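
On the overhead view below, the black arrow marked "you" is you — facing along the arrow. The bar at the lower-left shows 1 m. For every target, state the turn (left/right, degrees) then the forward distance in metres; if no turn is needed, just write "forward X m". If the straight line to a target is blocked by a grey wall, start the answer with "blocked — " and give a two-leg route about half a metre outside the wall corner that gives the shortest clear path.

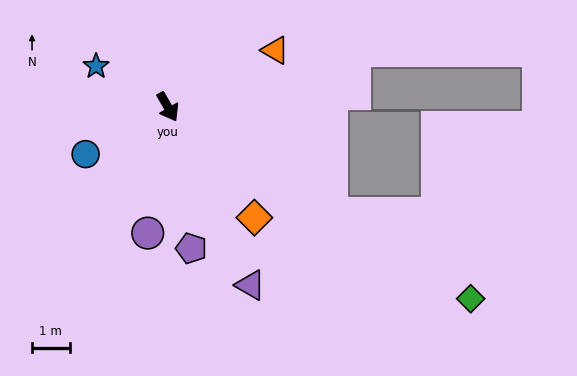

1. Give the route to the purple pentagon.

turn right 20°, forward 3.8 m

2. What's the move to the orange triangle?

turn left 88°, forward 3.2 m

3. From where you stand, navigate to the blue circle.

turn right 90°, forward 2.5 m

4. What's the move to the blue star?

turn right 149°, forward 2.2 m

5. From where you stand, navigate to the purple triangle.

turn right 5°, forward 5.2 m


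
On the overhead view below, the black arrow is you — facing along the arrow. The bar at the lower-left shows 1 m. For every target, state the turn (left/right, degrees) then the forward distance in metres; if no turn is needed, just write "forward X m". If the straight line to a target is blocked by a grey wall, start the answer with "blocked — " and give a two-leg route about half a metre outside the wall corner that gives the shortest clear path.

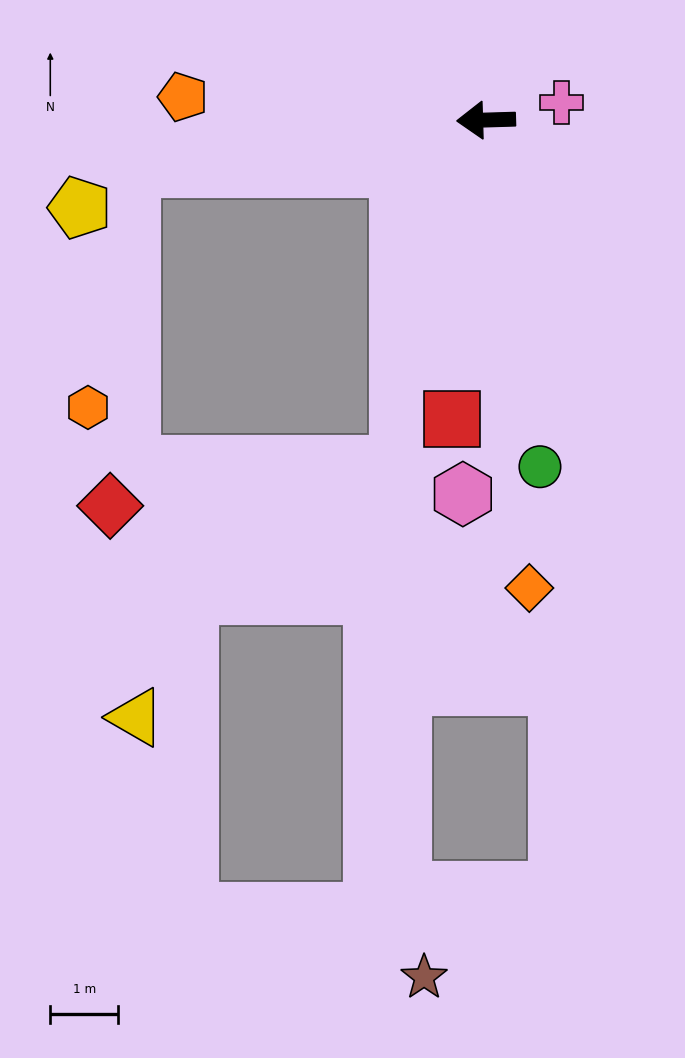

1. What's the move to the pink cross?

turn right 169°, forward 1.1 m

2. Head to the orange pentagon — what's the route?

turn right 6°, forward 4.5 m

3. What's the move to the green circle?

turn left 97°, forward 5.2 m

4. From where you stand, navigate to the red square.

turn left 82°, forward 4.4 m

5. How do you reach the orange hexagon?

blocked — turn left 6°, forward 5.3 m, then turn left 72°, forward 3.6 m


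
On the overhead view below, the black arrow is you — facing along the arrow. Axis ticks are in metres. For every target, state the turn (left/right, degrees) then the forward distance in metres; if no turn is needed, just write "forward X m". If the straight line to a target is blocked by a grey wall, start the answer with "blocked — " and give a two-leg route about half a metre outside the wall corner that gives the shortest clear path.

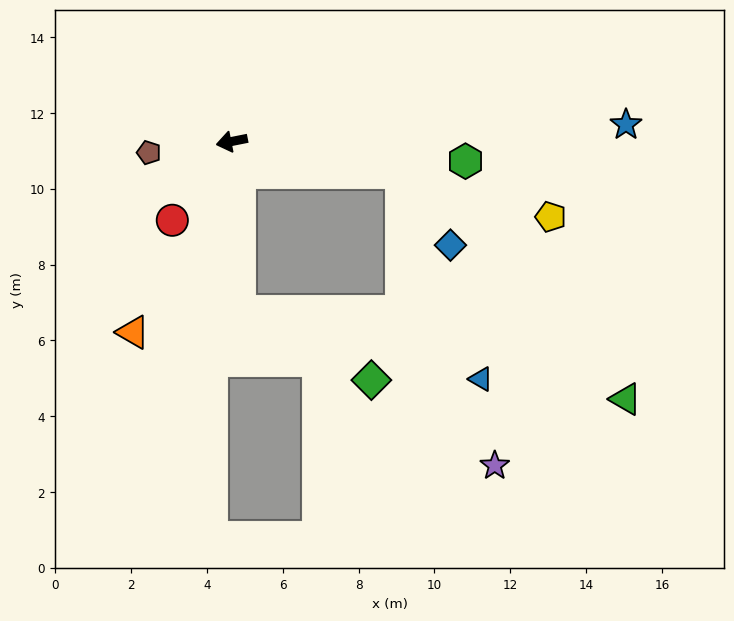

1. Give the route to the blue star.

turn left 171°, forward 10.4 m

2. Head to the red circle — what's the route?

turn left 42°, forward 2.6 m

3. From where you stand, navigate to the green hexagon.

turn left 164°, forward 6.2 m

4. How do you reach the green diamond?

blocked — turn left 81°, forward 4.5 m, then turn left 60°, forward 3.9 m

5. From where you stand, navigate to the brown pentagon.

turn right 4°, forward 2.2 m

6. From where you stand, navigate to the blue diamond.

blocked — turn left 158°, forward 4.5 m, then turn right 45°, forward 2.3 m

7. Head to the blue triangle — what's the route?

blocked — turn left 81°, forward 4.5 m, then turn left 72°, forward 6.6 m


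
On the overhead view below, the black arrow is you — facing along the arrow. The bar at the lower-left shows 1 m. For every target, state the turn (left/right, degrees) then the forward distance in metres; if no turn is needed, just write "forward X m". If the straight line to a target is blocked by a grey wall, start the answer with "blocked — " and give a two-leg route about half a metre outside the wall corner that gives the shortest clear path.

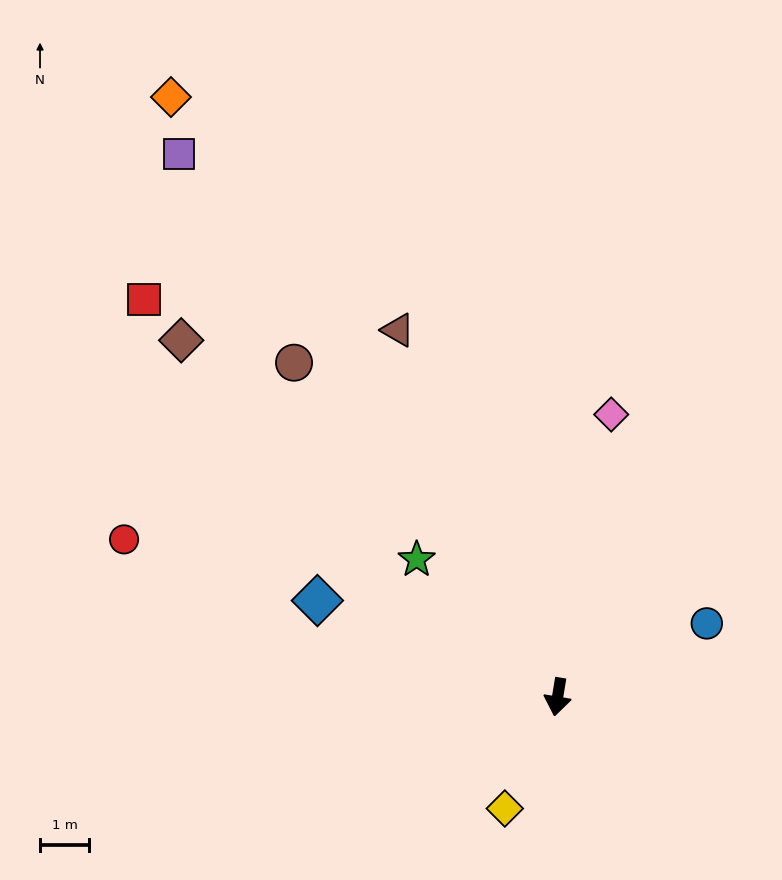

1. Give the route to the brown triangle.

turn right 147°, forward 8.2 m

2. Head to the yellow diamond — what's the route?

turn right 16°, forward 2.5 m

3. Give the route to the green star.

turn right 125°, forward 4.0 m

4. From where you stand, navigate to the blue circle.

turn left 126°, forward 3.4 m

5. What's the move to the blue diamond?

turn right 103°, forward 5.3 m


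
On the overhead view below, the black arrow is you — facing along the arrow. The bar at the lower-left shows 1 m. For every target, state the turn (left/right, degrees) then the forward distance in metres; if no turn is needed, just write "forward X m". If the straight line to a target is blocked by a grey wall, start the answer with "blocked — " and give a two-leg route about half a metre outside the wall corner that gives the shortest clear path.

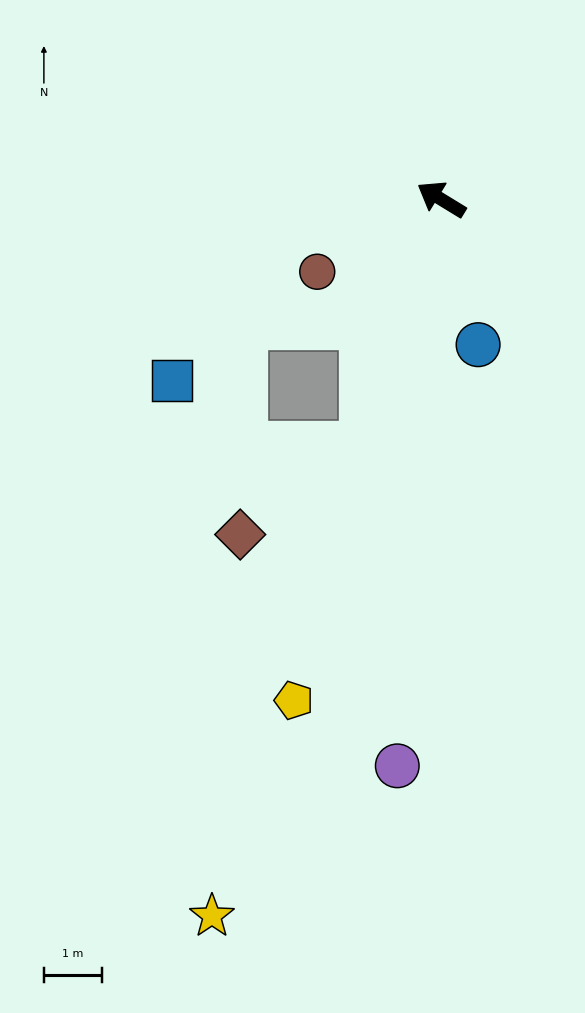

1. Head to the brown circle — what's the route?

turn left 62°, forward 2.5 m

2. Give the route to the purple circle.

turn left 117°, forward 9.7 m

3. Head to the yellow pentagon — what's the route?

turn left 105°, forward 9.0 m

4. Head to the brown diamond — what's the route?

blocked — turn left 104°, forward 4.4 m, then turn right 37°, forward 2.6 m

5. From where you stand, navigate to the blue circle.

turn left 136°, forward 2.6 m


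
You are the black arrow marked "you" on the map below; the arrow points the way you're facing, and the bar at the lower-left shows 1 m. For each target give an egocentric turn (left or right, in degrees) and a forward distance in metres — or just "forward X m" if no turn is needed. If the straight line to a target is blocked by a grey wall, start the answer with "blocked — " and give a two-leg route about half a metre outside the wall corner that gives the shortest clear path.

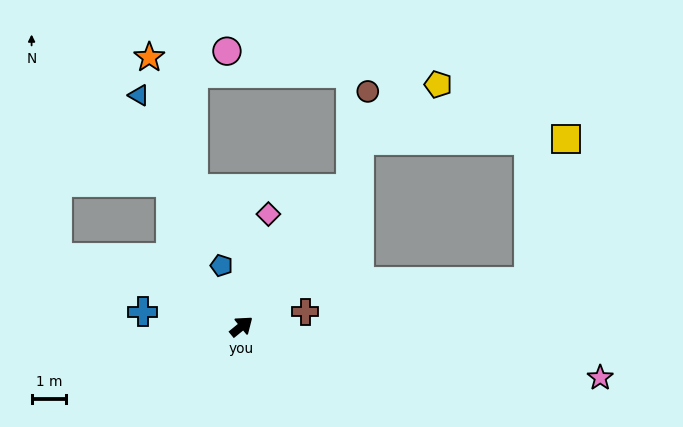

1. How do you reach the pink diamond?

turn left 37°, forward 3.3 m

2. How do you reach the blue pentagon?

turn left 69°, forward 1.9 m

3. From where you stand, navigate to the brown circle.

blocked — turn left 13°, forward 5.1 m, then turn left 28°, forward 2.9 m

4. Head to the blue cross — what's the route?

turn left 132°, forward 2.9 m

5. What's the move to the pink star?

turn right 47°, forward 10.5 m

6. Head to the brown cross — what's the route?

turn right 26°, forward 1.9 m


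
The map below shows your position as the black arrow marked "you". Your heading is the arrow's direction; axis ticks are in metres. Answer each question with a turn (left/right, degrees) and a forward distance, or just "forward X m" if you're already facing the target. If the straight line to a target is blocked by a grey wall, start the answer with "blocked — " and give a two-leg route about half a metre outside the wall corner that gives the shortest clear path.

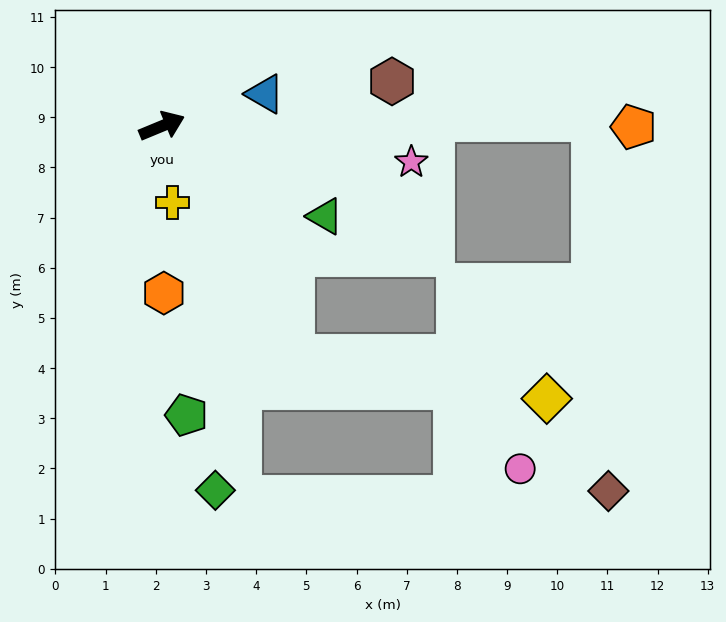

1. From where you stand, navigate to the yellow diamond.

blocked — turn right 83°, forward 5.3 m, then turn left 51°, forward 5.1 m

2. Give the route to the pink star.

turn right 31°, forward 5.0 m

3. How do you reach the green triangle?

turn right 51°, forward 3.7 m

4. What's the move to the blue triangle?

turn right 5°, forward 2.1 m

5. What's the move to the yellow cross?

turn right 105°, forward 1.5 m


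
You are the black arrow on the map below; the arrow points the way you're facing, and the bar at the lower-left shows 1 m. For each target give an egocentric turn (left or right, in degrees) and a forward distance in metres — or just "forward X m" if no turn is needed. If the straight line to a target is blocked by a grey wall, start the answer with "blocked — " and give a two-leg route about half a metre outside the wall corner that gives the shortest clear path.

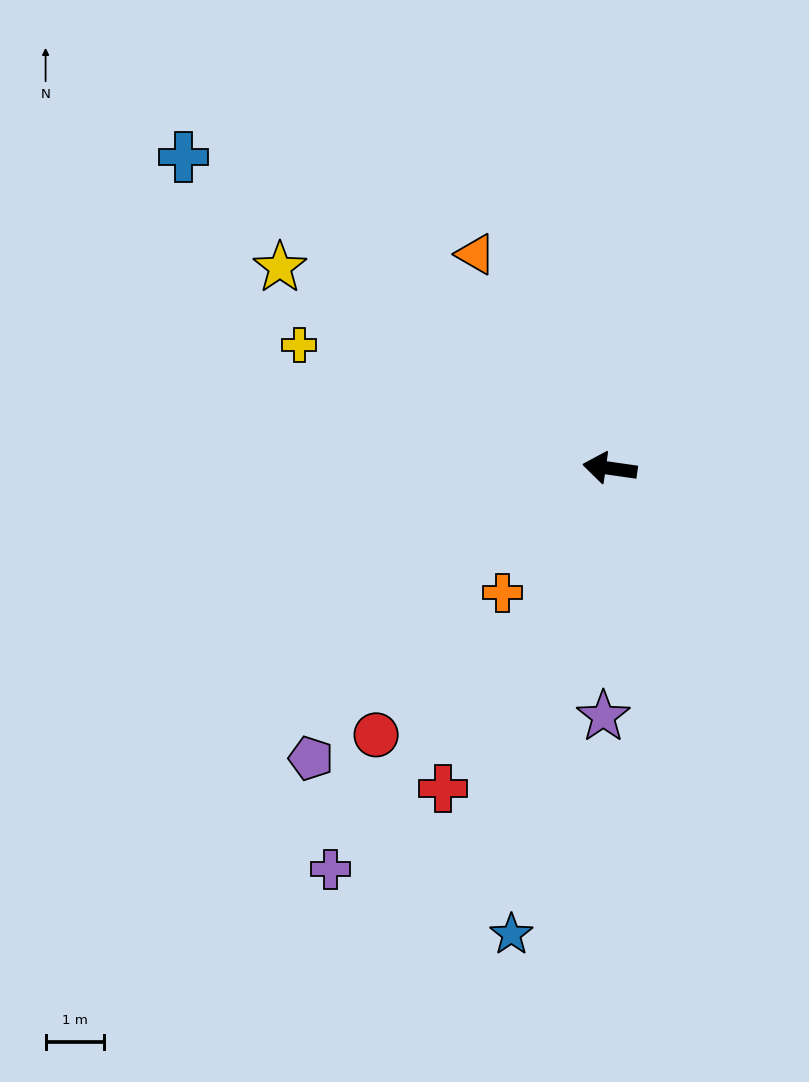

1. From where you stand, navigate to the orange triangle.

turn right 50°, forward 4.3 m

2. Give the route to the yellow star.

turn right 23°, forward 6.6 m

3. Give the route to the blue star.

turn left 86°, forward 8.2 m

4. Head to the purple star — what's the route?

turn left 97°, forward 4.3 m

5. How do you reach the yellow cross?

turn right 13°, forward 5.7 m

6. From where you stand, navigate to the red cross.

turn left 71°, forward 6.2 m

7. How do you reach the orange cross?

turn left 57°, forward 2.8 m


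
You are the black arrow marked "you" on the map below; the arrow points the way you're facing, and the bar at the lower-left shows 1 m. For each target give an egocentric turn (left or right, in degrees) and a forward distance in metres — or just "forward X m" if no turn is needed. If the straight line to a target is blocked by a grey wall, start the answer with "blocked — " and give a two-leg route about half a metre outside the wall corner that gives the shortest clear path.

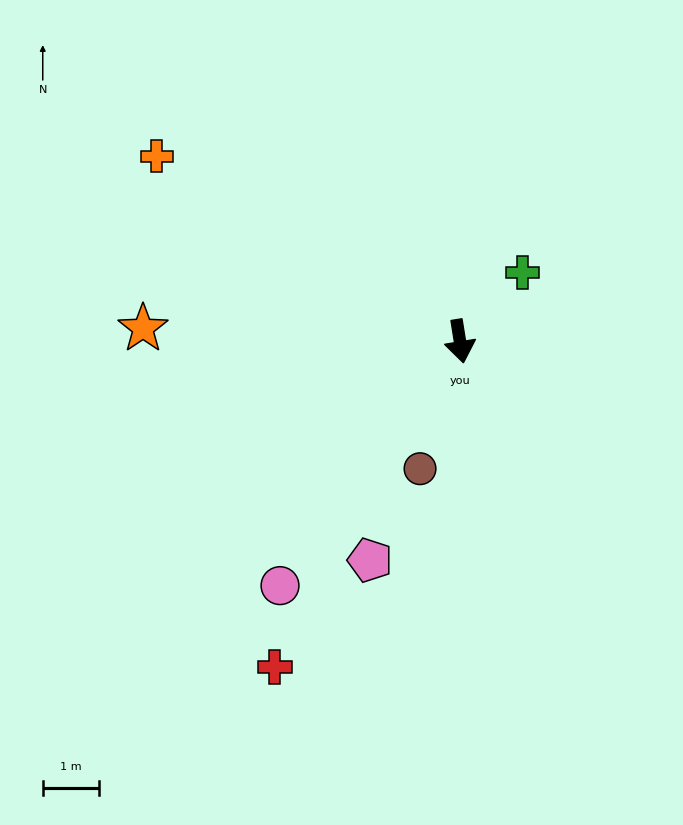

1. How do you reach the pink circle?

turn right 45°, forward 5.4 m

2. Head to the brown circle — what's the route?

turn right 27°, forward 2.4 m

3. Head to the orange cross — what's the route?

turn right 131°, forward 6.3 m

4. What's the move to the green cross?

turn left 129°, forward 1.7 m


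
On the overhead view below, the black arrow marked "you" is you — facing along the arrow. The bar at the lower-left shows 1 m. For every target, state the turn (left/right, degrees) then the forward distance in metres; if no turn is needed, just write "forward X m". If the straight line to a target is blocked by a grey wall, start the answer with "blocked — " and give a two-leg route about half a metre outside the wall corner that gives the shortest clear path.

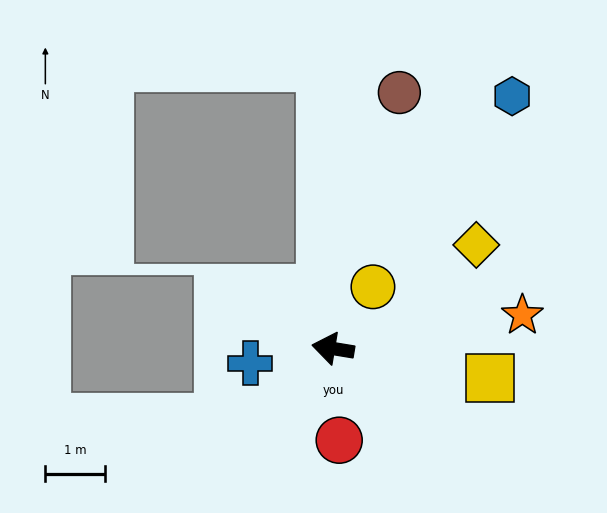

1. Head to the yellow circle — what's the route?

turn right 114°, forward 1.2 m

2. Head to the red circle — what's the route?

turn left 103°, forward 1.5 m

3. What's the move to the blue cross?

turn left 19°, forward 1.4 m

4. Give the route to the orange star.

turn right 161°, forward 3.2 m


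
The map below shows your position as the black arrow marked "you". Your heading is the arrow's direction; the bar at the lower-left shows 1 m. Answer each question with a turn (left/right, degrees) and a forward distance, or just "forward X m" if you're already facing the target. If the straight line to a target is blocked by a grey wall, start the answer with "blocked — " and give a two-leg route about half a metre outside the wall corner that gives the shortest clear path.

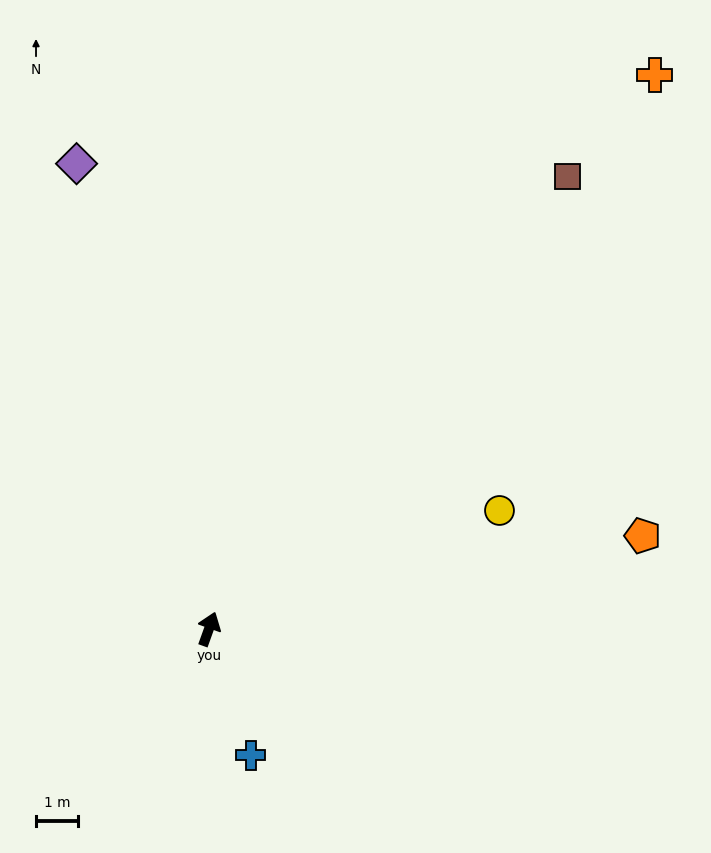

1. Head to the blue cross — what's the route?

turn right 142°, forward 3.2 m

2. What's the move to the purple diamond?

turn left 36°, forward 11.6 m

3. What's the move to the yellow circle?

turn right 48°, forward 7.5 m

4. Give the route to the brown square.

turn right 19°, forward 13.8 m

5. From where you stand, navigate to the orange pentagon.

turn right 58°, forward 10.6 m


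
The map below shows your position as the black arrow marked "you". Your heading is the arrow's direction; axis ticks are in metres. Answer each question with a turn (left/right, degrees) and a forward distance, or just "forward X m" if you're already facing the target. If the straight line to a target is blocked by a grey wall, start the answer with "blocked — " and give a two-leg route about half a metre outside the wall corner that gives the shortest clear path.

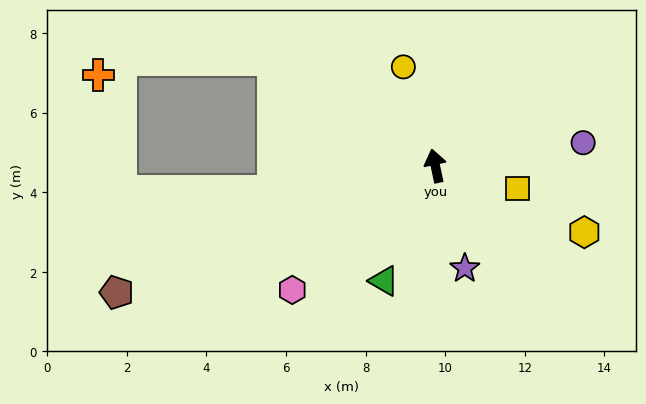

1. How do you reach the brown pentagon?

turn left 100°, forward 8.6 m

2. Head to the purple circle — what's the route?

turn right 93°, forward 3.8 m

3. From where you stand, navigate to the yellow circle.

turn left 6°, forward 2.6 m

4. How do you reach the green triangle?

turn left 144°, forward 3.2 m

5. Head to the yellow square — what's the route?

turn right 117°, forward 2.1 m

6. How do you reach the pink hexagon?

turn left 119°, forward 4.8 m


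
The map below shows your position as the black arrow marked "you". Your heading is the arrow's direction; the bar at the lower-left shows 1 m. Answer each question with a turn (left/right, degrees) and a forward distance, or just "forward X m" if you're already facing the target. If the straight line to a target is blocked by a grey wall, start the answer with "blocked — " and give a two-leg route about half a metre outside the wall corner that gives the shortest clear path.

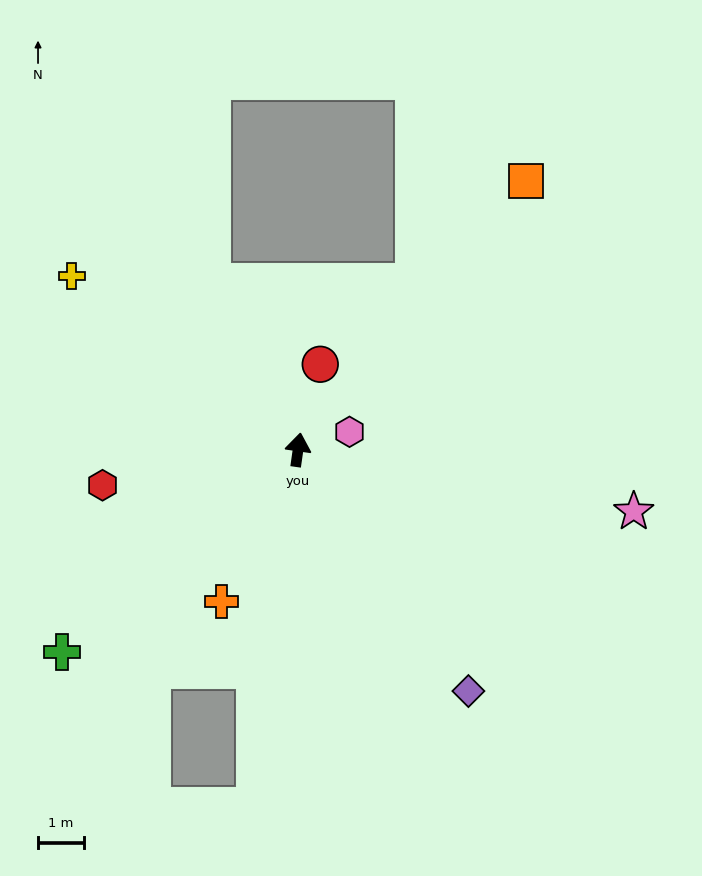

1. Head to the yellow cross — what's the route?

turn left 61°, forward 6.2 m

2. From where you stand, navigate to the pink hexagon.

turn right 63°, forward 1.2 m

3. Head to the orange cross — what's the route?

turn left 161°, forward 3.7 m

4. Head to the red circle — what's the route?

turn right 6°, forward 1.9 m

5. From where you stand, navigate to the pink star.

turn right 92°, forward 7.4 m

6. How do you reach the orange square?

turn right 32°, forward 7.7 m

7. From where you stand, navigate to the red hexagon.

turn left 108°, forward 4.3 m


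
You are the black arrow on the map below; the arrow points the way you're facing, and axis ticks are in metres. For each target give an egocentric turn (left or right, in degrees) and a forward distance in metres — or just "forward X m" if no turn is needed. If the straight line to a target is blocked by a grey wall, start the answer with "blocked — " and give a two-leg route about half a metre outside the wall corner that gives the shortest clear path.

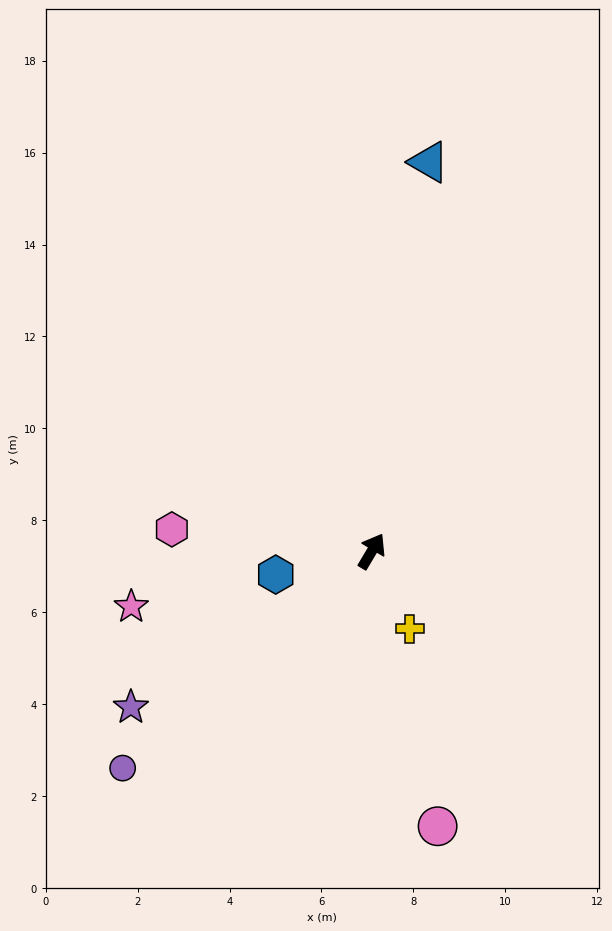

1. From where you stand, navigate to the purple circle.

turn left 162°, forward 7.2 m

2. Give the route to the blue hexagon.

turn left 134°, forward 2.2 m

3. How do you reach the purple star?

turn left 154°, forward 6.2 m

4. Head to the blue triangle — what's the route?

turn left 22°, forward 8.6 m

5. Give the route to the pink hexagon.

turn left 115°, forward 4.4 m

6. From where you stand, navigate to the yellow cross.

turn right 123°, forward 1.9 m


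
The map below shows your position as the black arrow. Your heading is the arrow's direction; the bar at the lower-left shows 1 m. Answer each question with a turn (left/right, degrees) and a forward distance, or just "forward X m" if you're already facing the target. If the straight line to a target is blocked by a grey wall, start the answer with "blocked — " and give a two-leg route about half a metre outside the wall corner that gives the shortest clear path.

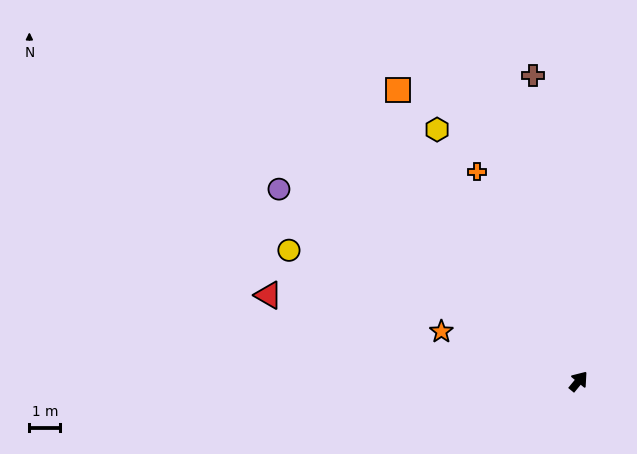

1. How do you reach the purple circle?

turn left 97°, forward 11.6 m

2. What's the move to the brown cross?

turn left 48°, forward 10.0 m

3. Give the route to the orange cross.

turn left 65°, forward 7.6 m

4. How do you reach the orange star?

turn left 110°, forward 4.7 m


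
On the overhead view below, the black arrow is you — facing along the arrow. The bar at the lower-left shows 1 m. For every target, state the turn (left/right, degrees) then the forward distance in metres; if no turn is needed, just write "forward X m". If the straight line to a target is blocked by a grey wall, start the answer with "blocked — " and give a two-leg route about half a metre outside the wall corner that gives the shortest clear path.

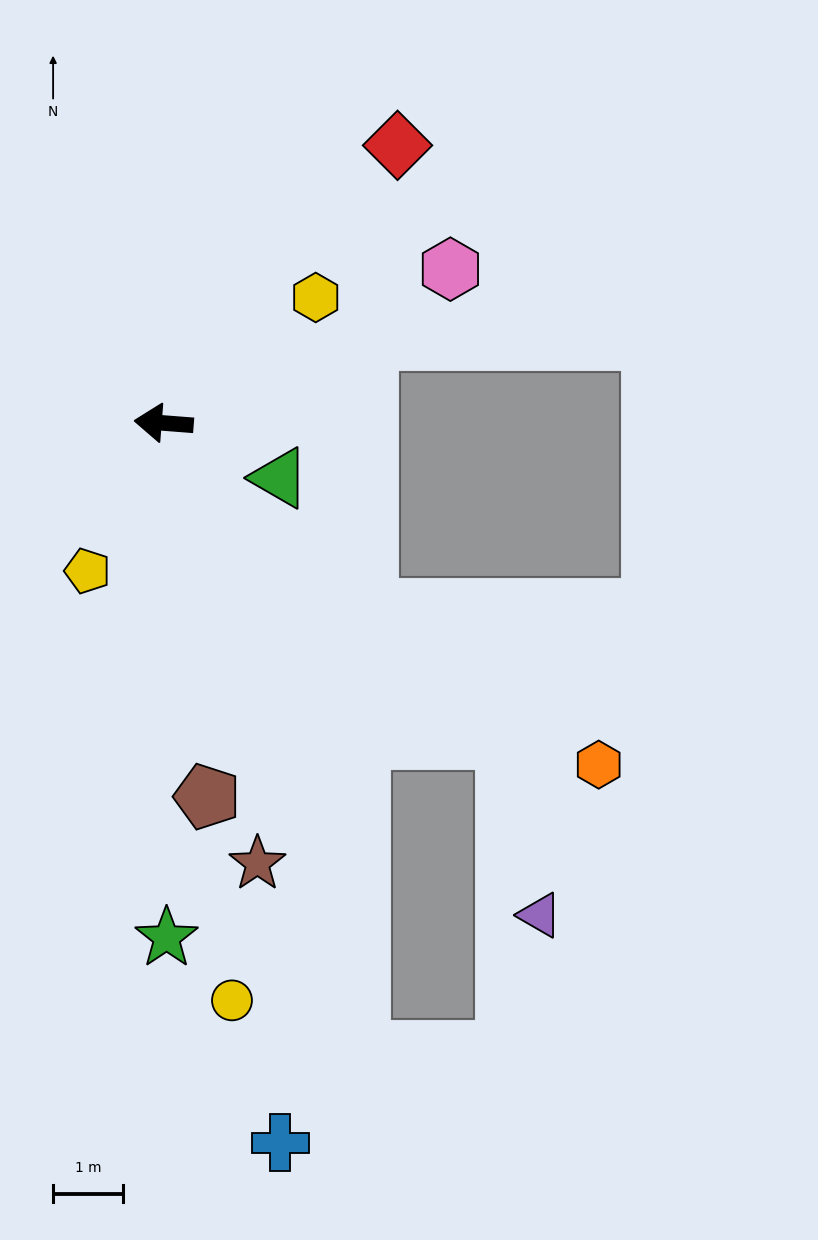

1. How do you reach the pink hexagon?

turn right 147°, forward 4.6 m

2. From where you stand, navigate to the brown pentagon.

turn left 101°, forward 5.4 m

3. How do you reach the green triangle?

turn left 159°, forward 1.8 m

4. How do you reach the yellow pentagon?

turn left 67°, forward 2.4 m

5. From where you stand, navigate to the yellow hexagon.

turn right 136°, forward 2.8 m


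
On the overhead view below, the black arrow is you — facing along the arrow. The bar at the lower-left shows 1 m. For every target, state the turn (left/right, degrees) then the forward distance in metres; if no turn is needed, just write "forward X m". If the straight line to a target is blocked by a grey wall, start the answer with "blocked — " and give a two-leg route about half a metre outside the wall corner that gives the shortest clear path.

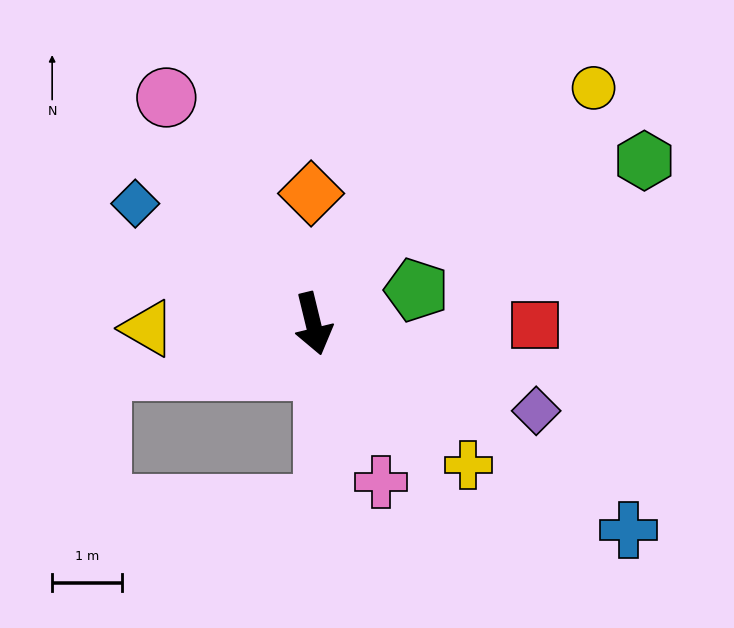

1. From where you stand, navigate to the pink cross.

turn left 10°, forward 2.5 m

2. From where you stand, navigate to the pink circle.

turn right 161°, forward 3.8 m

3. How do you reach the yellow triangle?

turn right 102°, forward 2.4 m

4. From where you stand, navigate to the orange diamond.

turn left 167°, forward 1.9 m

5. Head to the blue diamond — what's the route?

turn right 138°, forward 3.1 m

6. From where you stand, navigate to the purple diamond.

turn left 55°, forward 3.4 m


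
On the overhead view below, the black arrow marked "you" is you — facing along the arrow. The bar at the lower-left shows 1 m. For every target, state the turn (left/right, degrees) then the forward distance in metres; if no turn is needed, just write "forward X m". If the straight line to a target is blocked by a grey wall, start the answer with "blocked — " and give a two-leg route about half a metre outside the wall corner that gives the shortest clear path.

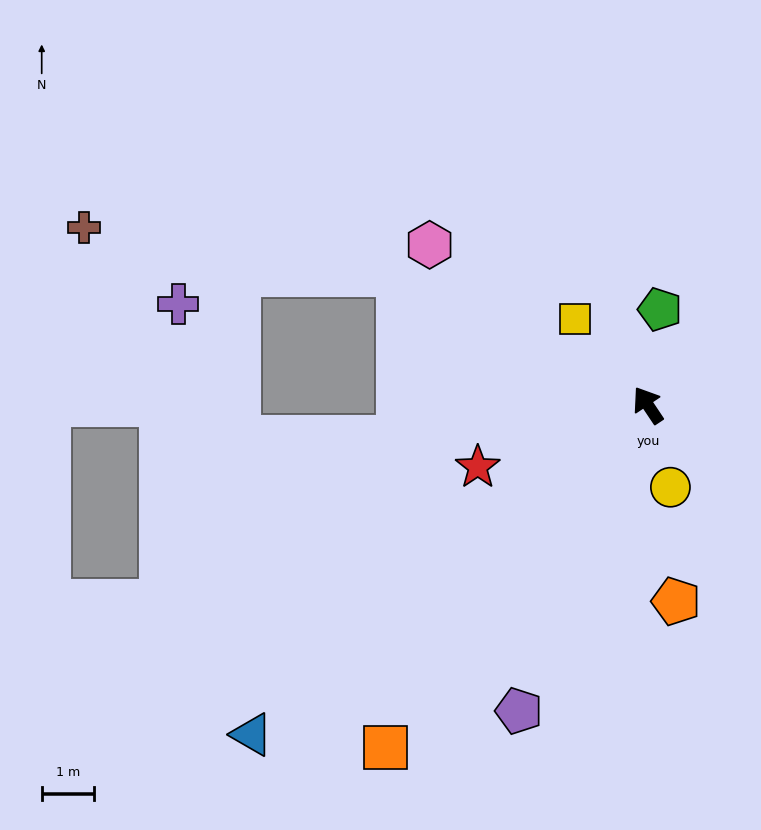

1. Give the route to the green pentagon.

turn right 41°, forward 1.8 m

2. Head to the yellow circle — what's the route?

turn left 162°, forward 1.6 m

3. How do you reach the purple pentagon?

turn left 123°, forward 6.3 m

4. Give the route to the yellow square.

turn left 6°, forward 2.1 m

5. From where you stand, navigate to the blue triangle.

turn left 96°, forward 9.8 m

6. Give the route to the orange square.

turn left 109°, forward 8.2 m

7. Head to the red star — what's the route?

turn left 76°, forward 3.4 m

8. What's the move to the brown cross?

blocked — turn left 29°, forward 5.3 m, then turn left 19°, forward 6.0 m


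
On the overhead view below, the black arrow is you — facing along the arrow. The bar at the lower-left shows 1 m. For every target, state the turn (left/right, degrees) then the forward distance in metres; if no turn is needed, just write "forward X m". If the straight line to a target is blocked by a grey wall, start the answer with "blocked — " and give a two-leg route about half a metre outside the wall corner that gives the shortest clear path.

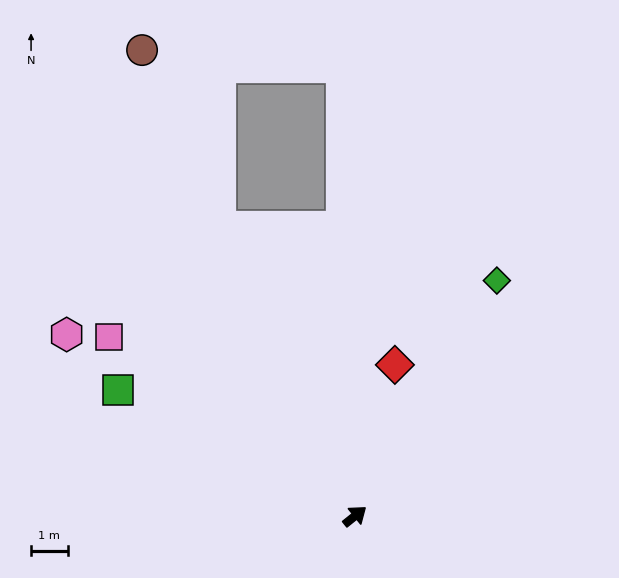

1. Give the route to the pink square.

turn left 105°, forward 8.3 m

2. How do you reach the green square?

turn left 113°, forward 7.3 m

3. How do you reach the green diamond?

turn left 20°, forward 7.5 m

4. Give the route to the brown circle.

turn left 76°, forward 14.0 m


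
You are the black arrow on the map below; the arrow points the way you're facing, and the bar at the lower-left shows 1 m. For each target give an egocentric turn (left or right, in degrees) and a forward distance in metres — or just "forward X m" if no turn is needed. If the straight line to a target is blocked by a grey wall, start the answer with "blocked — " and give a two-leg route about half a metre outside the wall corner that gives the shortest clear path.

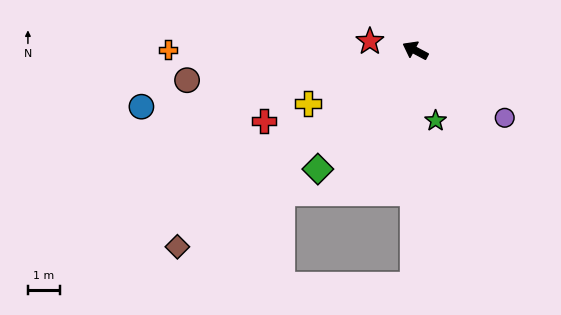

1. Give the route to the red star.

turn left 17°, forward 1.5 m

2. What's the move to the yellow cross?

turn left 54°, forward 3.8 m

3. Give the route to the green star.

turn left 134°, forward 2.3 m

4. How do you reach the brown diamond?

turn left 68°, forward 9.7 m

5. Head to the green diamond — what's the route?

turn left 79°, forward 4.8 m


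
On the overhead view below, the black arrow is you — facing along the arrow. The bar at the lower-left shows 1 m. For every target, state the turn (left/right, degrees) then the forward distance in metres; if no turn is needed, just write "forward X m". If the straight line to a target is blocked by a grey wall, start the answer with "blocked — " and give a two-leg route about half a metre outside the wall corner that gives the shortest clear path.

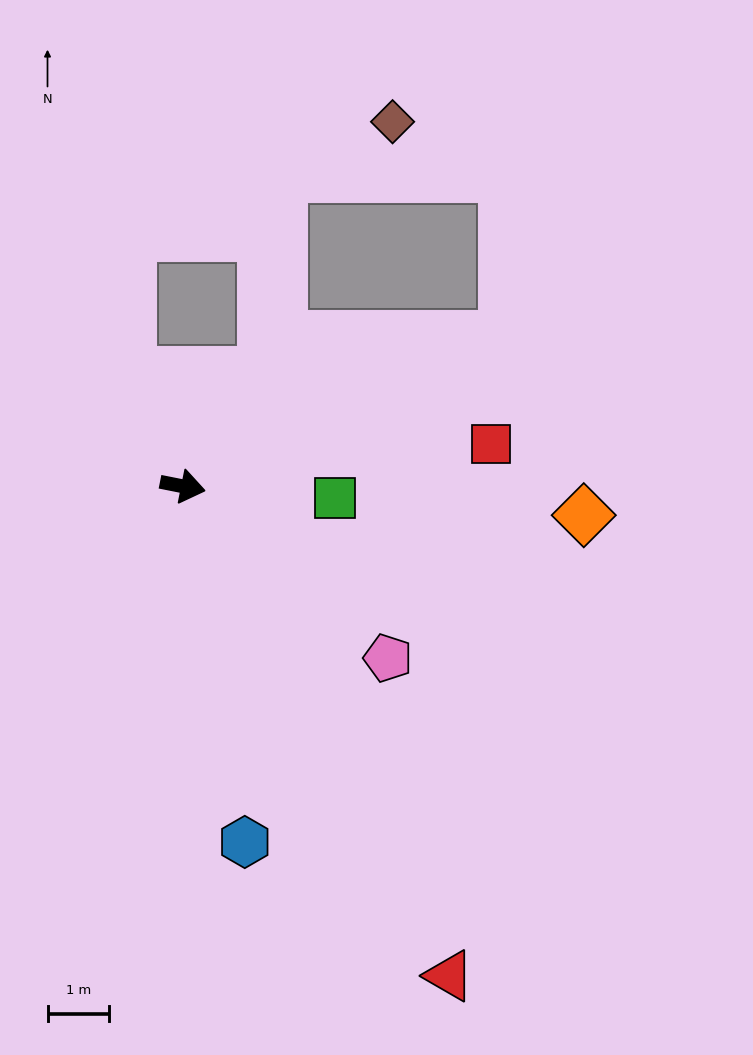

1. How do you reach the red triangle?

turn right 50°, forward 9.0 m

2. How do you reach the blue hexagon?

turn right 69°, forward 5.8 m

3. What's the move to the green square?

turn left 7°, forward 2.5 m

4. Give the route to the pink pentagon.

turn right 29°, forward 4.3 m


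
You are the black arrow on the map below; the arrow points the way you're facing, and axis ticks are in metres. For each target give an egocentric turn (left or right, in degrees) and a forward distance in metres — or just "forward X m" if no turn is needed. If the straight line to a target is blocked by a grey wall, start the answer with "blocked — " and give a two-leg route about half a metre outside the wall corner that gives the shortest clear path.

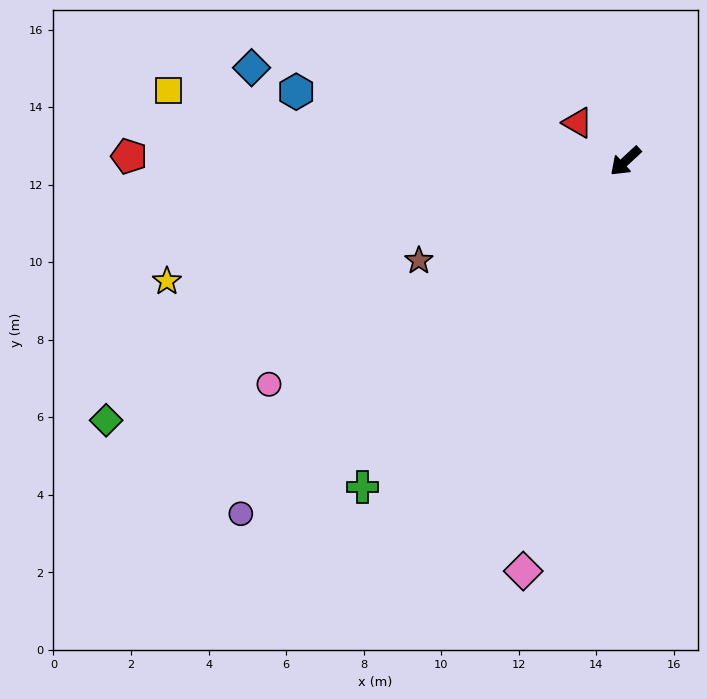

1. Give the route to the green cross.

turn left 8°, forward 10.8 m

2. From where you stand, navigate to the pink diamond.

turn left 33°, forward 10.9 m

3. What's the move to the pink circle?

turn right 11°, forward 10.8 m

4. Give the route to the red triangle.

turn right 82°, forward 1.6 m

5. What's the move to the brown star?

turn right 17°, forward 5.9 m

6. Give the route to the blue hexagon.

turn right 55°, forward 8.7 m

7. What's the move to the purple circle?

forward 13.5 m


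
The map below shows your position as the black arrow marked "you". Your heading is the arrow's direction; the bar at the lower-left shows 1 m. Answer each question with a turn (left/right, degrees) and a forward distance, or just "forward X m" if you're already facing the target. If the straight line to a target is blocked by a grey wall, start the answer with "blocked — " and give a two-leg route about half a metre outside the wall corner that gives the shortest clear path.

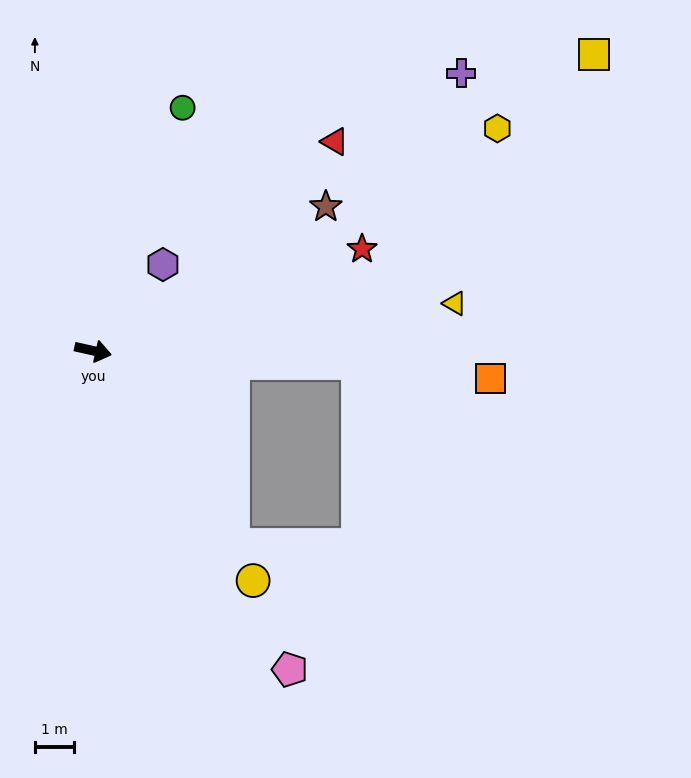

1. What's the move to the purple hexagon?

turn left 64°, forward 2.8 m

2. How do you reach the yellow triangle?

turn left 20°, forward 9.2 m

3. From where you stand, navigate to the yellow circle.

turn right 43°, forward 7.1 m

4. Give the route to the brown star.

turn left 44°, forward 6.9 m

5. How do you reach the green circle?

turn left 82°, forward 6.5 m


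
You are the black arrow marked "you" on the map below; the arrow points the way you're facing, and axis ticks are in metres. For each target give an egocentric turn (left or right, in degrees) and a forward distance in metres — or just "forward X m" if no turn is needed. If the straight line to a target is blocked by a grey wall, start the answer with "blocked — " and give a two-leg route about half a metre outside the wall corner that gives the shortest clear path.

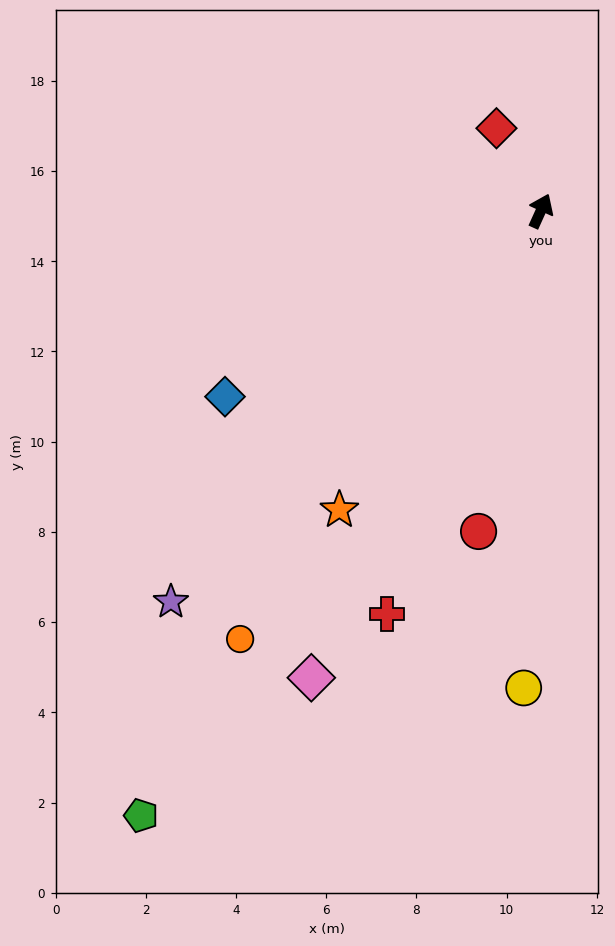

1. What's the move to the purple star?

turn left 161°, forward 11.9 m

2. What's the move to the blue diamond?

turn left 145°, forward 8.1 m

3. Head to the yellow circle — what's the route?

turn right 158°, forward 10.6 m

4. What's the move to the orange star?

turn left 170°, forward 8.0 m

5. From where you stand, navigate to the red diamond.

turn left 53°, forward 2.1 m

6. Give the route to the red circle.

turn right 167°, forward 7.2 m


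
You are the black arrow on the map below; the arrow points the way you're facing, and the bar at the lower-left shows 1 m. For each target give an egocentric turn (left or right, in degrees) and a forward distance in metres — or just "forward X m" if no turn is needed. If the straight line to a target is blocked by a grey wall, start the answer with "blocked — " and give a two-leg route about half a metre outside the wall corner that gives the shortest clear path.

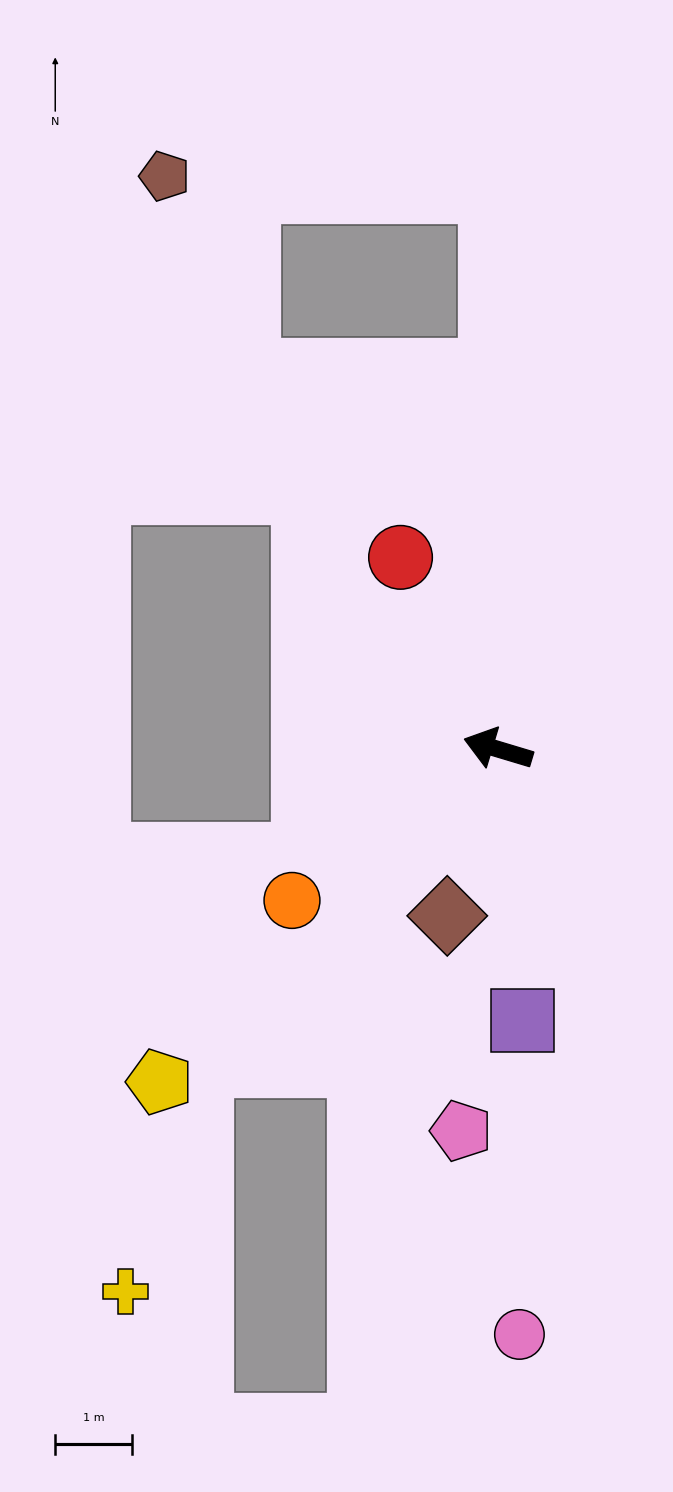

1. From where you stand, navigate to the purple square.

turn left 112°, forward 3.5 m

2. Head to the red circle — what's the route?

turn right 46°, forward 2.8 m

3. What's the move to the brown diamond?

turn left 90°, forward 2.3 m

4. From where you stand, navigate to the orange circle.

turn left 53°, forward 3.3 m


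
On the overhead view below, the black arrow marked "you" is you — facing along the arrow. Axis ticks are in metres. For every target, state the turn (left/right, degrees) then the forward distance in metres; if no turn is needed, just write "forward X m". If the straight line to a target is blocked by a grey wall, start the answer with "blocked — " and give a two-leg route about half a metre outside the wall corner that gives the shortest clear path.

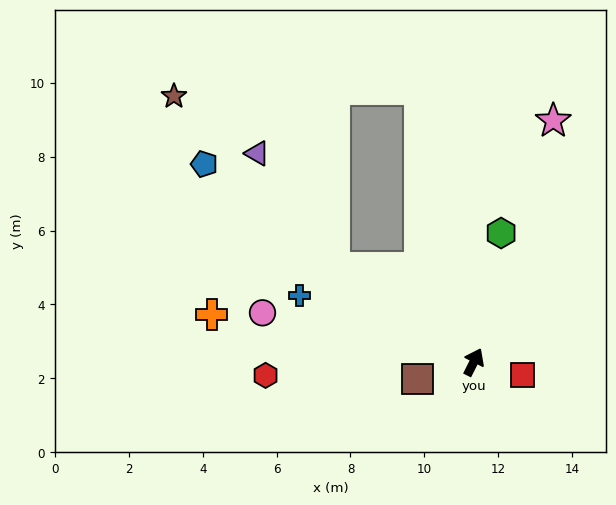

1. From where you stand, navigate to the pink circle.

turn left 104°, forward 5.9 m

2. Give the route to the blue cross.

turn left 96°, forward 5.1 m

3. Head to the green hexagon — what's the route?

turn left 15°, forward 3.6 m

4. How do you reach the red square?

turn right 78°, forward 1.4 m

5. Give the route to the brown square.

turn left 134°, forward 1.6 m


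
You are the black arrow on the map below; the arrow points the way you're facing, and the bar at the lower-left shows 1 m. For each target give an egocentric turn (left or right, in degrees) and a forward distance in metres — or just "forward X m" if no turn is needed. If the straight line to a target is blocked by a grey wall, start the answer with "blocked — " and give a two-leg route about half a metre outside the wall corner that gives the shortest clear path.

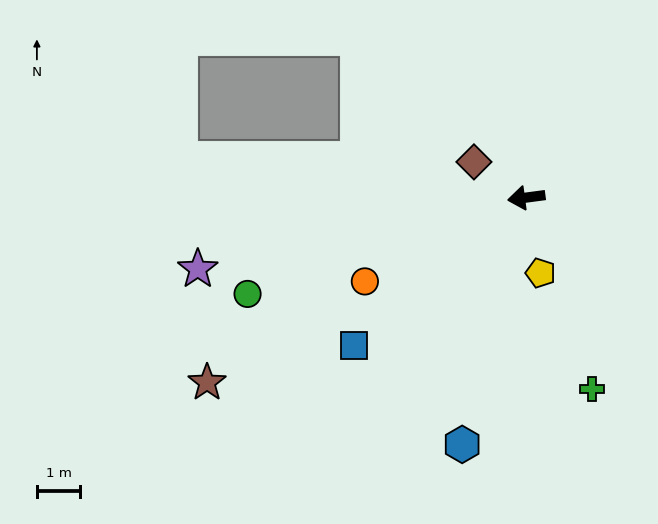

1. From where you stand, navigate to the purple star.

turn left 5°, forward 7.7 m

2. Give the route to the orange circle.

turn left 20°, forward 4.2 m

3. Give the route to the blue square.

turn left 33°, forward 5.2 m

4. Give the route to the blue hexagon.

turn left 68°, forward 5.9 m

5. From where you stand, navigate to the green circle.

turn left 12°, forward 6.8 m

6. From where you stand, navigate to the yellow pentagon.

turn left 93°, forward 1.8 m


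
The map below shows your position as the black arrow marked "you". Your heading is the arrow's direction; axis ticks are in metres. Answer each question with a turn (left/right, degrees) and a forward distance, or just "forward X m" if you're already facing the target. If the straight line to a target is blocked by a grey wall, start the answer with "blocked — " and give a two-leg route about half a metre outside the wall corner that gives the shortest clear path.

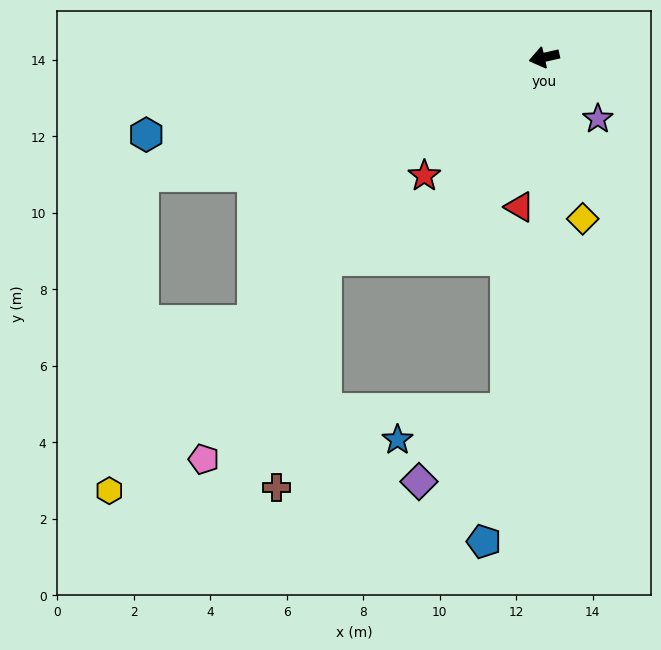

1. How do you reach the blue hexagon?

forward 10.6 m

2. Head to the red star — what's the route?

turn left 32°, forward 4.4 m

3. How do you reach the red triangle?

turn left 68°, forward 4.0 m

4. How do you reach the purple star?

turn left 118°, forward 2.1 m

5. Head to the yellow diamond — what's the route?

turn left 91°, forward 4.3 m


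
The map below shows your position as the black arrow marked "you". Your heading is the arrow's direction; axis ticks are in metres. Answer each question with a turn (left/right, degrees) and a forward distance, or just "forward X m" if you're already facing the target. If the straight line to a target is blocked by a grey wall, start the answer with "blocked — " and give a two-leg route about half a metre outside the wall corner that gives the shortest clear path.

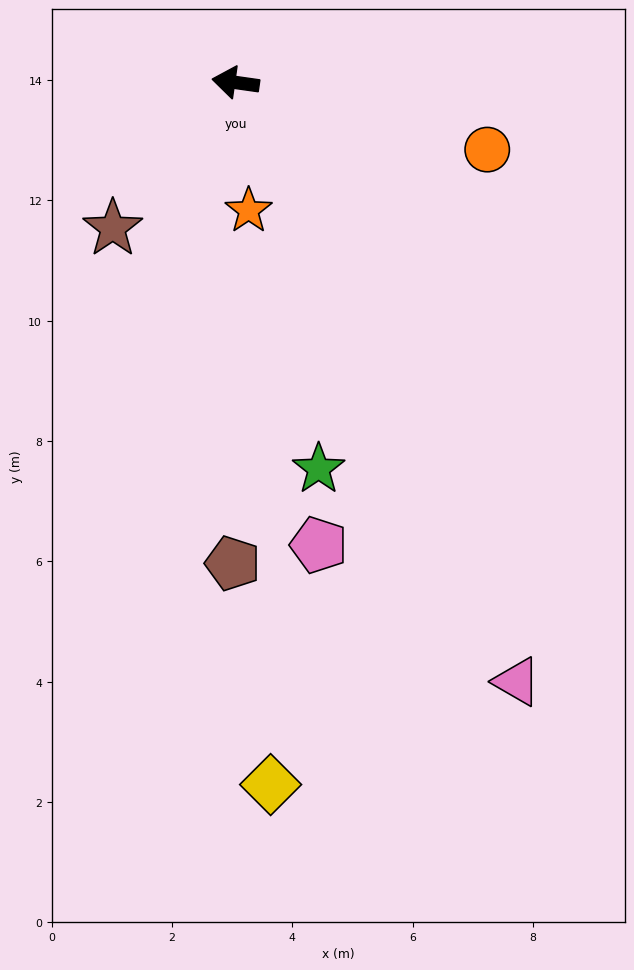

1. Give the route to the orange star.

turn left 104°, forward 2.1 m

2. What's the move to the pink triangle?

turn left 123°, forward 11.0 m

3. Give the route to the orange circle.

turn left 173°, forward 4.3 m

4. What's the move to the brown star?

turn left 58°, forward 3.2 m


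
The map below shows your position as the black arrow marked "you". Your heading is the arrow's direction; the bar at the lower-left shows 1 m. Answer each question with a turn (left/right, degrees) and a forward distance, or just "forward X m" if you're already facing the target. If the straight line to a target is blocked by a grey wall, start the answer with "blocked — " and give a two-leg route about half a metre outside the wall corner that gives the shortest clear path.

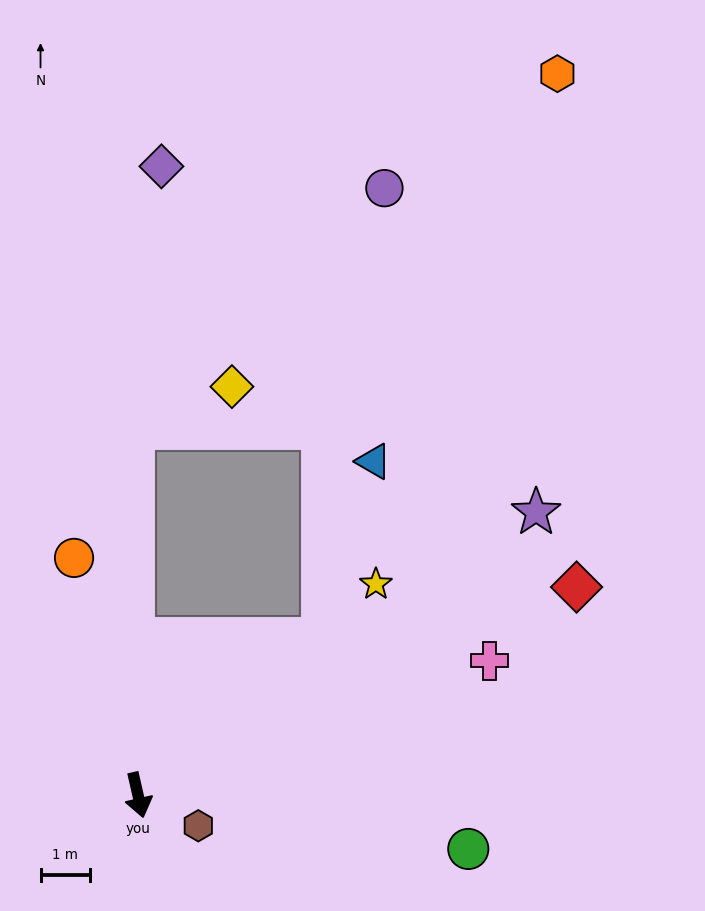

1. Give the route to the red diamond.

turn left 103°, forward 9.8 m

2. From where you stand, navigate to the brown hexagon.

turn left 50°, forward 1.4 m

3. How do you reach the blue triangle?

blocked — turn left 118°, forward 4.9 m, then turn left 33°, forward 3.7 m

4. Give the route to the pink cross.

turn left 98°, forward 7.6 m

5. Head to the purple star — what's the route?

turn left 113°, forward 9.9 m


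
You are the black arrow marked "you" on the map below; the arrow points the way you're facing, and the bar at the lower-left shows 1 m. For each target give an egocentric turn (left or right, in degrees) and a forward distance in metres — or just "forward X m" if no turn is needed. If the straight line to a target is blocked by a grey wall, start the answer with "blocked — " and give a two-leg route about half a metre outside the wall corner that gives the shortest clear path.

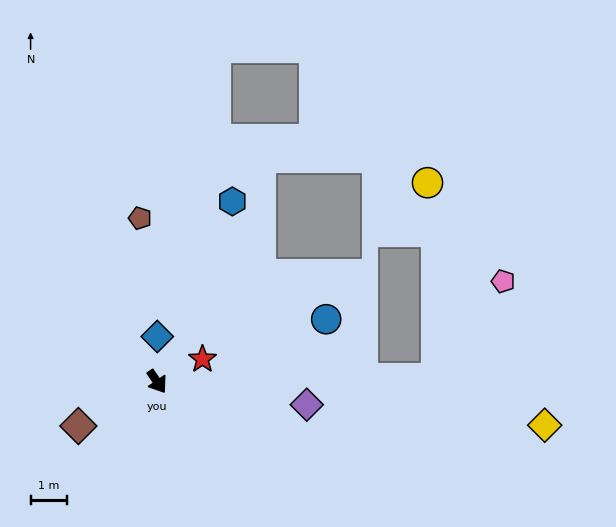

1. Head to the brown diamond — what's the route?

turn right 95°, forward 2.5 m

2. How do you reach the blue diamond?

turn left 145°, forward 1.2 m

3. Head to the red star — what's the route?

turn left 82°, forward 1.4 m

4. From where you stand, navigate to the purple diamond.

turn left 47°, forward 4.2 m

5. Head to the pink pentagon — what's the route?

blocked — turn left 56°, forward 7.7 m, then turn left 55°, forward 3.3 m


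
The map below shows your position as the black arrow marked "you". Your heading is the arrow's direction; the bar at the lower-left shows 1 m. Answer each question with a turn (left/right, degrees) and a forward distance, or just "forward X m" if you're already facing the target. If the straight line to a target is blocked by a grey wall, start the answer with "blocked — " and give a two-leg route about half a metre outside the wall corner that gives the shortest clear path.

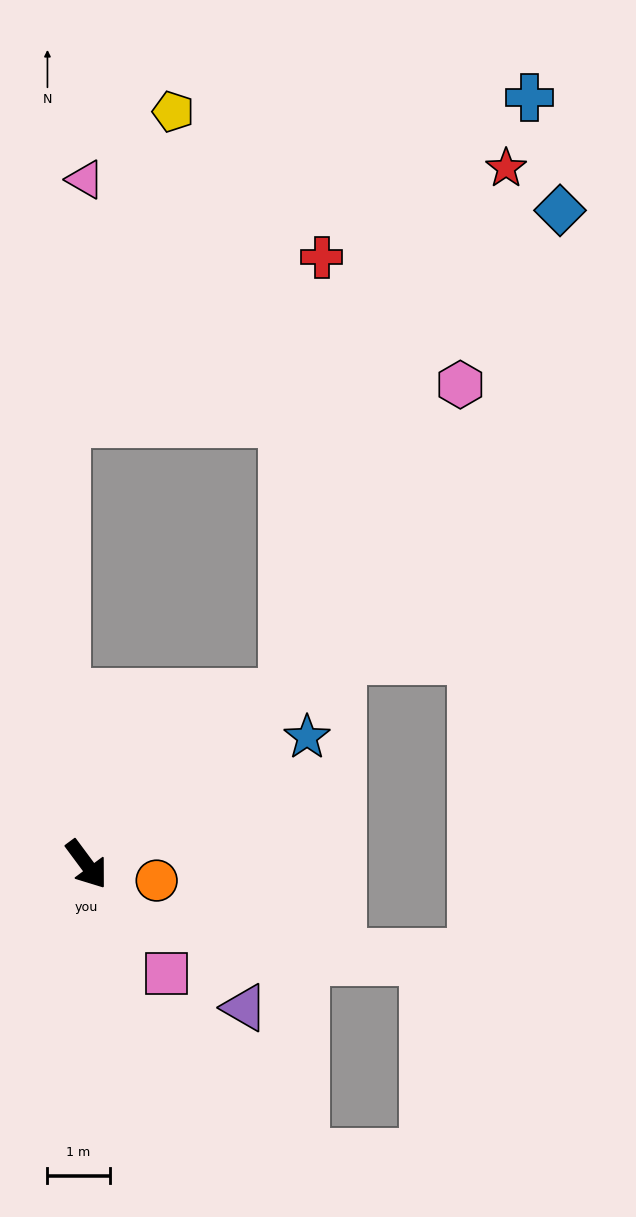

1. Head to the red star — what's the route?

blocked — turn left 94°, forward 4.2 m, then turn left 27°, forward 9.2 m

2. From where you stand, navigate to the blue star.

turn left 83°, forward 4.1 m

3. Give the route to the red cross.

blocked — turn left 94°, forward 4.2 m, then turn left 45°, forward 7.1 m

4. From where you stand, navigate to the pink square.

forward 2.2 m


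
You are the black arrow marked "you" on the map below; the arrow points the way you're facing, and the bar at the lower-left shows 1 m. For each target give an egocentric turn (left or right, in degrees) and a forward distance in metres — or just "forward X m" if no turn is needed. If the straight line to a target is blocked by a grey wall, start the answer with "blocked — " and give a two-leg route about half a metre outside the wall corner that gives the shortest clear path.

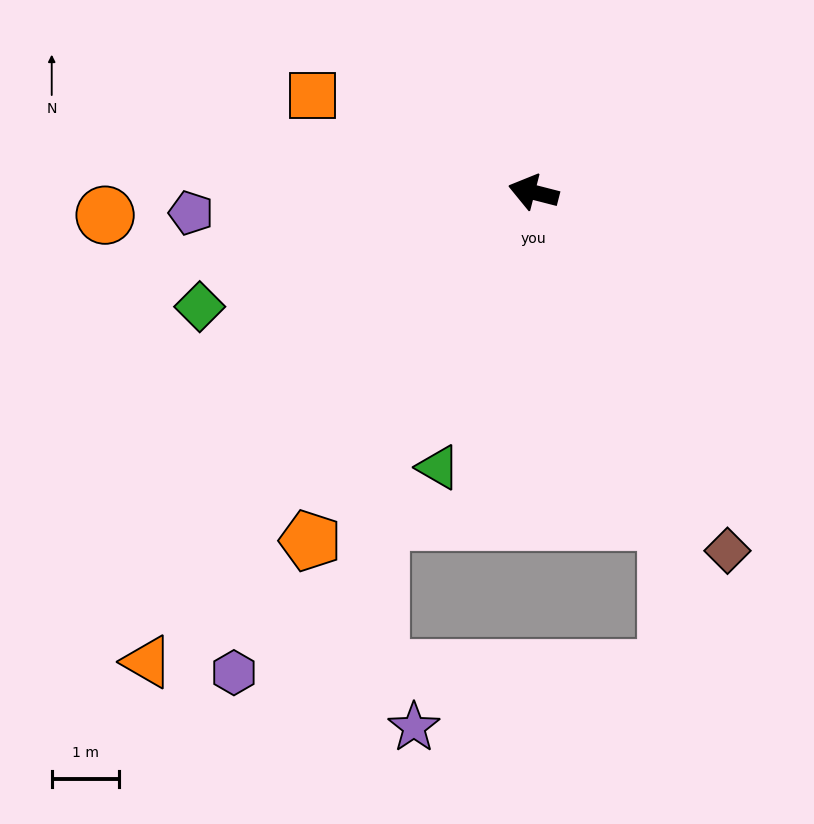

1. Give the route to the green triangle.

turn left 85°, forward 4.3 m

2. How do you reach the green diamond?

turn left 33°, forward 5.2 m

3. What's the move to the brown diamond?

turn left 133°, forward 6.0 m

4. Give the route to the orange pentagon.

turn left 72°, forward 6.1 m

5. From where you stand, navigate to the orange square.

turn right 9°, forward 3.6 m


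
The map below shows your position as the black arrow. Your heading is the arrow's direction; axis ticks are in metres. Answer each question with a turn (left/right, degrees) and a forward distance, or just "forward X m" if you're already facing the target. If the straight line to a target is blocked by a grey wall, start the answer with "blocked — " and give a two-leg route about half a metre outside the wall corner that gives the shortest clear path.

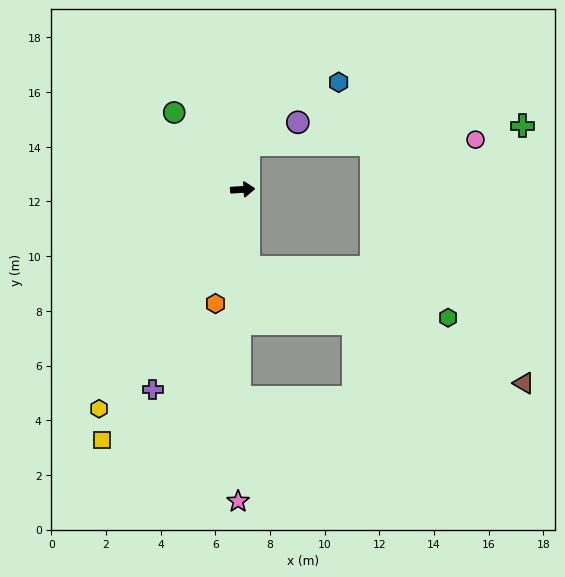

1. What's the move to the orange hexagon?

turn right 107°, forward 4.3 m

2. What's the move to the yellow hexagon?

turn right 127°, forward 9.6 m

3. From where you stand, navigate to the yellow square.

turn right 123°, forward 10.5 m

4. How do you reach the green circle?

turn left 128°, forward 3.8 m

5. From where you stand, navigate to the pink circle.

blocked — turn left 79°, forward 1.6 m, then turn right 81°, forward 8.3 m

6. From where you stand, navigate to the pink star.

turn right 94°, forward 11.4 m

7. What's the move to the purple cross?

turn right 118°, forward 8.0 m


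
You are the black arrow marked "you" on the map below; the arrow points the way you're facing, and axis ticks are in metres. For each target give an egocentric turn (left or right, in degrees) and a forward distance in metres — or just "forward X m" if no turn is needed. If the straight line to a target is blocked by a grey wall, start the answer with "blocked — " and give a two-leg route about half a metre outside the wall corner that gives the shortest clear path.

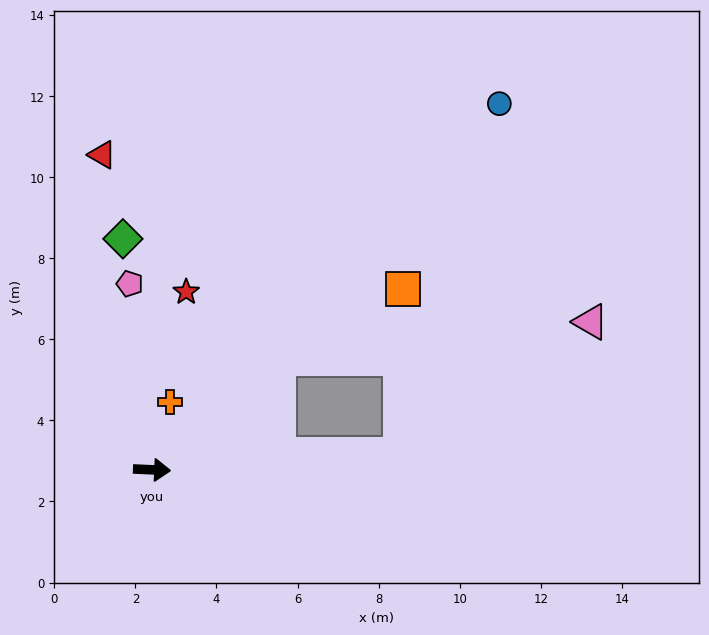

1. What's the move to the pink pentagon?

turn left 99°, forward 4.6 m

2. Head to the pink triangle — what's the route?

blocked — turn left 6°, forward 6.1 m, then turn left 32°, forward 5.7 m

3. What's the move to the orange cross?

turn left 78°, forward 1.7 m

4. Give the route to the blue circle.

turn left 49°, forward 12.5 m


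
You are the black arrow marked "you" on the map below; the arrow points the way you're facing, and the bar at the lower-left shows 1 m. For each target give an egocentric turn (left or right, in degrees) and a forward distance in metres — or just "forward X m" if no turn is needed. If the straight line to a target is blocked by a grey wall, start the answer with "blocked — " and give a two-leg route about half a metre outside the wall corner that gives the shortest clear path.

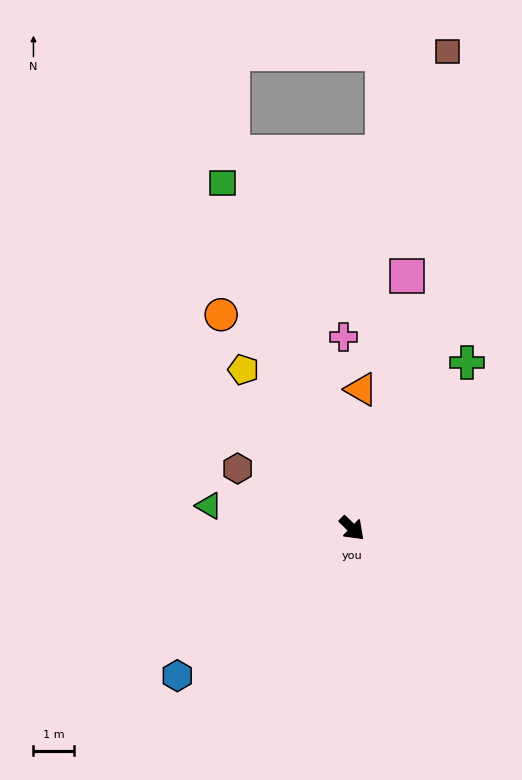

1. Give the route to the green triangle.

turn right 145°, forward 3.6 m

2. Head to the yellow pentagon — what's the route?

turn left 168°, forward 4.7 m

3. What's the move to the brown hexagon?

turn right 163°, forward 3.2 m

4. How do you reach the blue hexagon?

turn right 96°, forward 5.6 m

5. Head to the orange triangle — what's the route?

turn left 130°, forward 3.4 m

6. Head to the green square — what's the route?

turn left 155°, forward 9.1 m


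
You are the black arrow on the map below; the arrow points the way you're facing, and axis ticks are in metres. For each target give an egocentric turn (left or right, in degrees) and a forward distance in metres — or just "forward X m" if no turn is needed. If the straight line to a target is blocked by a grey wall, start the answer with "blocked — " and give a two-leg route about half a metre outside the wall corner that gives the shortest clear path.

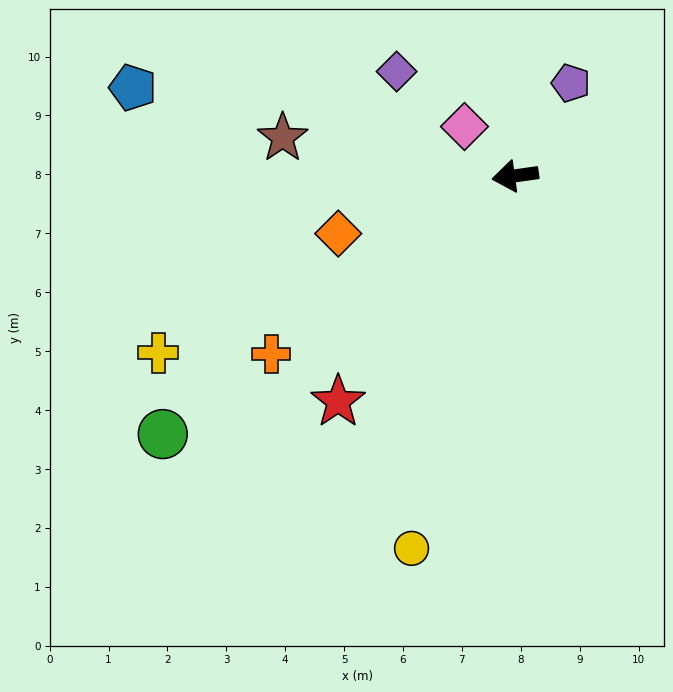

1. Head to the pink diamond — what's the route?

turn right 52°, forward 1.2 m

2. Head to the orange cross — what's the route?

turn left 28°, forward 5.1 m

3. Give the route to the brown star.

turn right 17°, forward 4.0 m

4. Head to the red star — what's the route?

turn left 44°, forward 4.9 m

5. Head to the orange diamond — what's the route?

turn left 10°, forward 3.2 m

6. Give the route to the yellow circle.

turn left 67°, forward 6.6 m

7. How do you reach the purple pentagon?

turn right 129°, forward 1.8 m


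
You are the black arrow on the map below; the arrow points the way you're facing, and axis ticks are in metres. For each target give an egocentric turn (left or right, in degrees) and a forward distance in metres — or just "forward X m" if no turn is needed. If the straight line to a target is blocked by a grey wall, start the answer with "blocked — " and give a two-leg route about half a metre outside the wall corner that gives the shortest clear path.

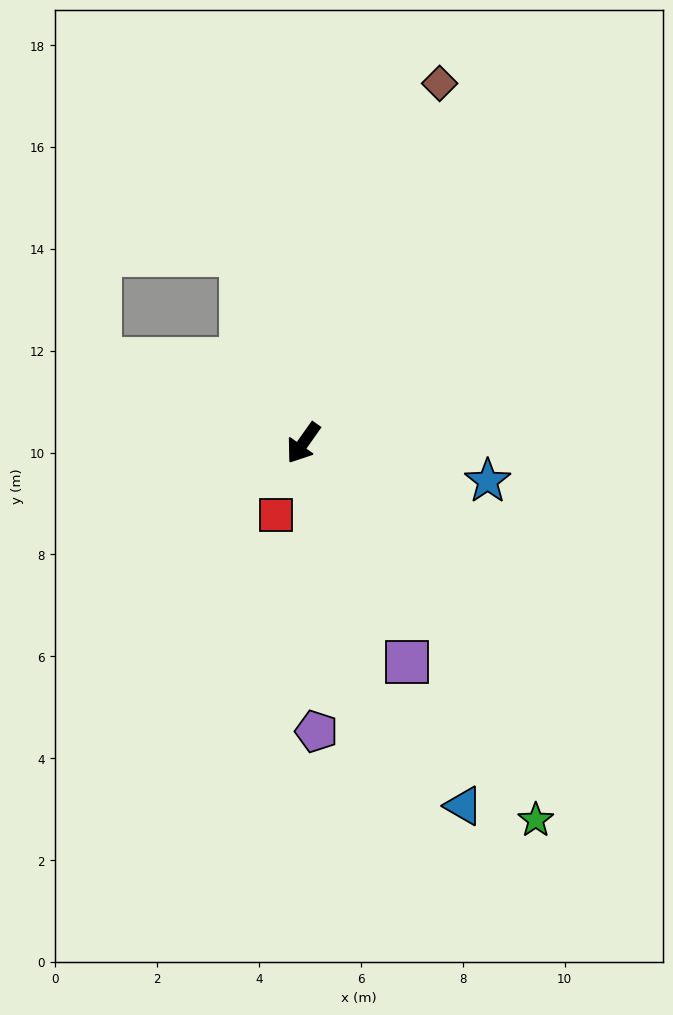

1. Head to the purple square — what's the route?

turn left 61°, forward 4.8 m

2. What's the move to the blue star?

turn left 114°, forward 3.7 m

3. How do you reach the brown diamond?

turn right 166°, forward 7.6 m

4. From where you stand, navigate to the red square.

turn left 15°, forward 1.5 m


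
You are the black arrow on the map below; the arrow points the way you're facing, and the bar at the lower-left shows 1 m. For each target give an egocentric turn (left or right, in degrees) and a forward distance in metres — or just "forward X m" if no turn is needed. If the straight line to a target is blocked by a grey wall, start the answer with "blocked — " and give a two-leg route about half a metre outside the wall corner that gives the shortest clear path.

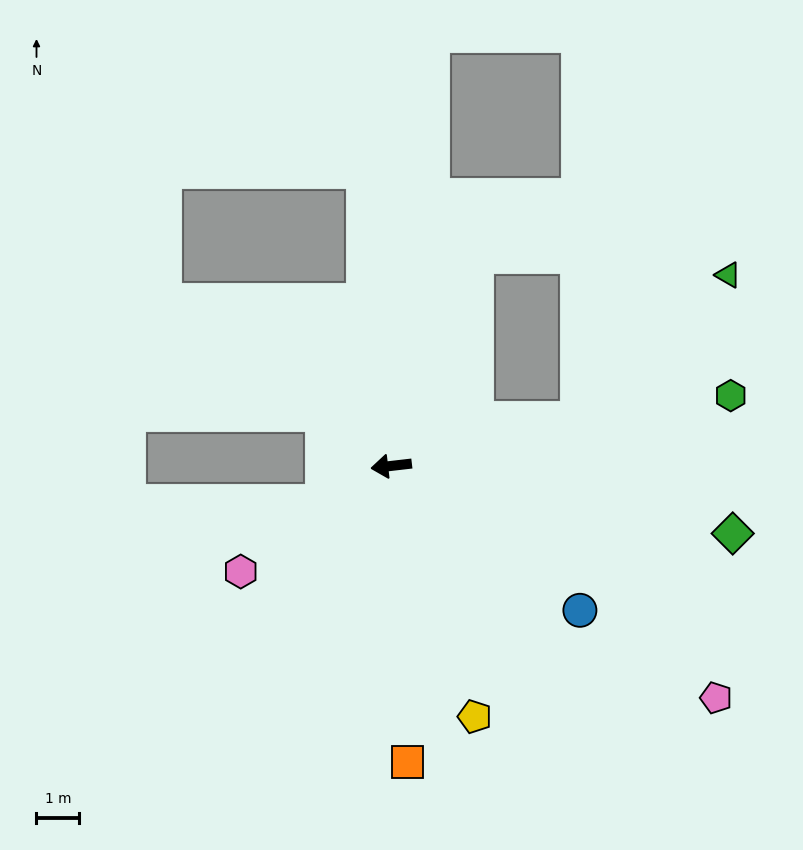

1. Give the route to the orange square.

turn left 87°, forward 7.0 m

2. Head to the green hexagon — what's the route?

turn right 175°, forward 8.2 m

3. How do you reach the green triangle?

blocked — turn right 173°, forward 4.5 m, then turn left 30°, forward 4.9 m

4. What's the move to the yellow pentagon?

turn left 102°, forward 6.2 m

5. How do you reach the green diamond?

turn left 162°, forward 8.2 m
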